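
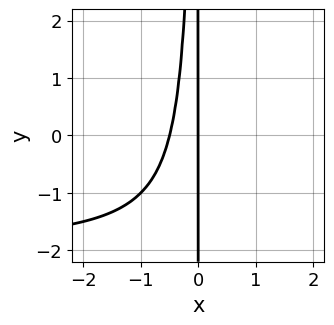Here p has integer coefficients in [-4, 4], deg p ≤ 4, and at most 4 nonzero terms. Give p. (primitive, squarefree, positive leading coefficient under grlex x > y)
First, deg p = 3. No degree-2 curve has this shape.
Then, checking where it meets the axes: every point of the y-axis in the box is on the curve; it meets the x-axis at x = 0 (among the integer gridlines).
Finally, putting this together gives p.

x^2*y + 2*x^2 + x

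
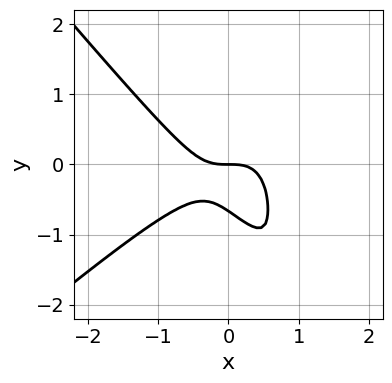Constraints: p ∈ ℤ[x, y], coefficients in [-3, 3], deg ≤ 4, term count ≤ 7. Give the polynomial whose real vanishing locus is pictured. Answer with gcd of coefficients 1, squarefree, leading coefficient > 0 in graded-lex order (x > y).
3*x^3 - x^2*y - 3*x*y^2 + 3*y^2 + 2*y

First, the degree is 3 — no degree-2 curve has this shape.
Next, checking where it meets the axes: it crosses the y-axis at the gridline y = 0; one x-axis crossing is at x = 0.
Finally, fitting integer coefficients to these (and the overall shape) gives p.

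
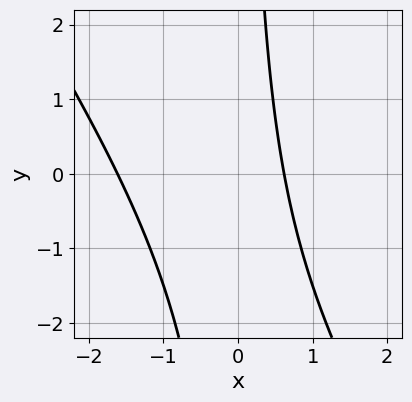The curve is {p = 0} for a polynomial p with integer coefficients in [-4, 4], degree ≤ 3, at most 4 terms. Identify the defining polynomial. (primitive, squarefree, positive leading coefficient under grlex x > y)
3*x^2 + 2*x*y + 3*x - 3

(a) deg p = 2. A generic line meets the curve in up to 2 points.
(b) From the axis intercepts and sections: no y-intercept at any integer in the box.
(c) The integer polynomial consistent with all of this is the stated p.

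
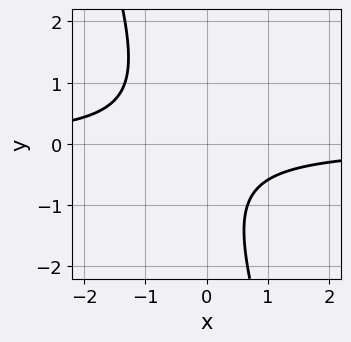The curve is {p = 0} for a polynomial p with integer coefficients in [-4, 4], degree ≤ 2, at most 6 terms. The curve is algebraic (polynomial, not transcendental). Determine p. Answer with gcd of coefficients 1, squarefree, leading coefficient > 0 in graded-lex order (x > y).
3*x*y + y^2 + y + 2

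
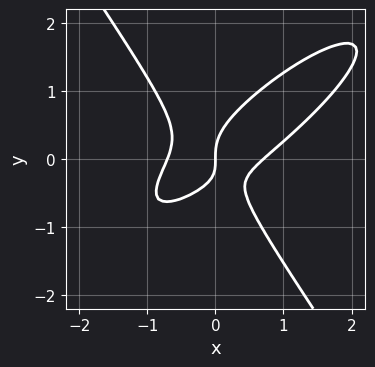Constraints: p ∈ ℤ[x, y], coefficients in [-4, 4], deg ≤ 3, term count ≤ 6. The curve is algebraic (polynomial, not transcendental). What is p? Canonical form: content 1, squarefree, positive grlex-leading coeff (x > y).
First, degree: a generic line meets the curve in up to 3 points, so deg p = 3.
Then, observable constraints: one x-axis crossing is at x = 0; it meets the y-axis at y = 0 (among the integer gridlines).
Finally, the integer polynomial consistent with all of this is the stated p.

2*x^3 - 3*x^2*y + 2*y^3 - x*y - x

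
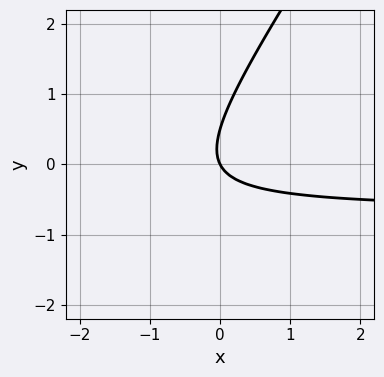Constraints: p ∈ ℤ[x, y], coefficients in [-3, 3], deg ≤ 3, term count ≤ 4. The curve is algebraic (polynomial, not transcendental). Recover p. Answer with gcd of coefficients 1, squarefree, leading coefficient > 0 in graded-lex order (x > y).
Degree: no degree-1 curve has this shape, so deg p = 2.
From the visible intercepts: one y-axis crossing is at y = 0; it crosses the x-axis at the gridline x = 0.
The integer polynomial consistent with all of this is the stated p.

3*x*y - 2*y^2 + 2*x + y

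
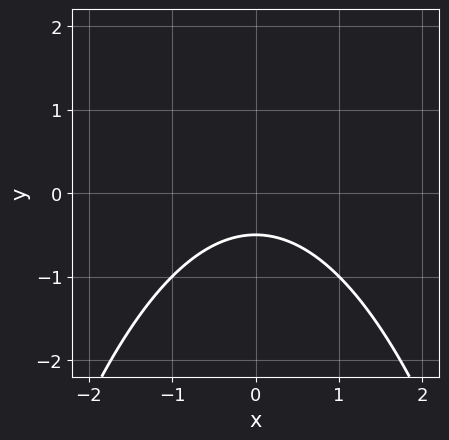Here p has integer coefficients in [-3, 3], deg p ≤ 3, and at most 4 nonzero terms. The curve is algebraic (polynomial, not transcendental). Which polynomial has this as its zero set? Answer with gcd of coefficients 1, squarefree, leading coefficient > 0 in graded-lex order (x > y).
x^2 + 2*y + 1

First, the degree is 2 — no degree-1 curve has this shape.
Next, symmetries: it's symmetric under x → −x, forcing even powers of x.
Then, reading off the gridlines: no x-intercept at any integer in the box.
Finally, fitting integer coefficients to these (and the overall shape) gives p.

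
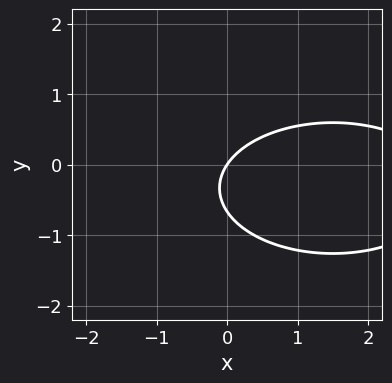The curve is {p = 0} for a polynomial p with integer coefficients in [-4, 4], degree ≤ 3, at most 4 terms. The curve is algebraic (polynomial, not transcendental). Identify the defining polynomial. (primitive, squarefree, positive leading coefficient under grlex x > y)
x^2 + 3*y^2 - 3*x + 2*y

Degree: the shape is more complex than any degree-1 curve, so deg p = 2.
Against the integer gridlines: it meets the y-axis at y = 0 (among the integer gridlines); one x-axis crossing is at x = 0.
Assembling these constraints gives the stated polynomial.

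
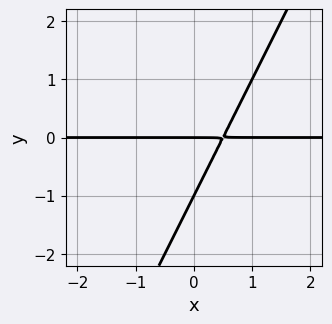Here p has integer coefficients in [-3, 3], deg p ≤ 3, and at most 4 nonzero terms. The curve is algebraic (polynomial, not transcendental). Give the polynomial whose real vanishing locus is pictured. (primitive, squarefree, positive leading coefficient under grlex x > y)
deg p = 2. A generic line meets the curve in up to 2 points.
Against the integer gridlines: the y-axis gridline crossings are at y ∈ {-1, 0}; every point of the x-axis in the box is on the curve.
Together with the visible shape, these determine p as stated.

2*x*y - y^2 - y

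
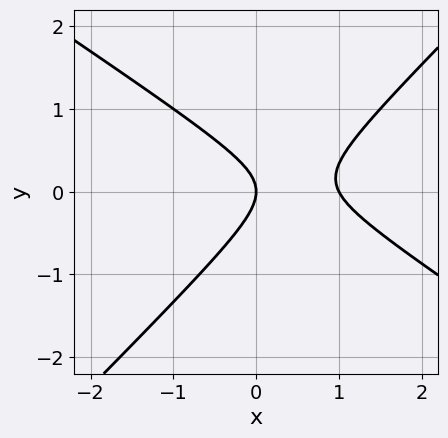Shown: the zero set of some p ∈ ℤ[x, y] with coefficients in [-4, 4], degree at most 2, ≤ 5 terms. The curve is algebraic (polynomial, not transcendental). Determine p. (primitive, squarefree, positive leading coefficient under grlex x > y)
deg p = 2. The shape is more complex than any degree-1 curve.
Observable constraints: the x-axis gridline crossings are at x ∈ {0, 1}; it crosses the y-axis at the gridline y = 0.
Together with the visible shape, these determine p as stated.

2*x^2 + x*y - 3*y^2 - 2*x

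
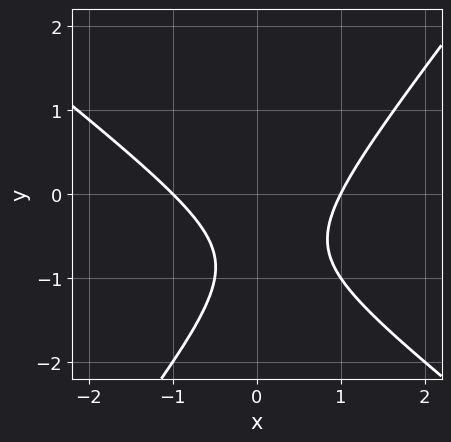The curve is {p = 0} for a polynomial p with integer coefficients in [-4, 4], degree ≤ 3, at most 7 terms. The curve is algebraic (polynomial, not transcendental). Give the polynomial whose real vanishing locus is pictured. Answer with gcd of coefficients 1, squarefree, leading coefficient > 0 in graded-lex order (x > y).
2*x^2 + x*y - 2*y^2 - 3*y - 2

deg p = 2. The shape is more complex than any degree-1 curve.
Checking where it meets the axes: no y-intercept at any integer in the box; the x-axis gridline crossings are at x ∈ {-1, 1}.
Solving for integer coefficients yields p as stated.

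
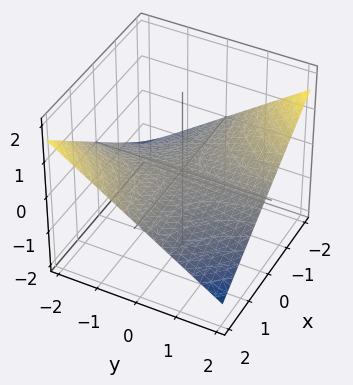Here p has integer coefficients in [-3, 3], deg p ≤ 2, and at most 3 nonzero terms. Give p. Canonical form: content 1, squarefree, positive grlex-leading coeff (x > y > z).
Degree: a saddle surface; a quadric, so deg p = 2.
Against the integer gridlines: one z-axis crossing is at z = 0; every point of the x-axis in the box is on the surface.
Fitting integer coefficients to these (and the overall shape) gives p.

x*y + 3*z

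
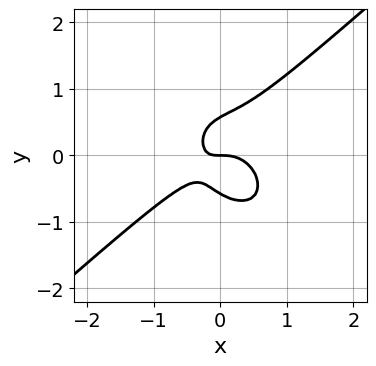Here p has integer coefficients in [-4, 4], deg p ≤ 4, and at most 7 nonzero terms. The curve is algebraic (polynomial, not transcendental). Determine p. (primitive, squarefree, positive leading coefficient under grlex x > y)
1. deg p = 3. The shape is more complex than any degree-2 curve.
2. Checking where it meets the axes: it meets the x-axis at x = 0 (among the integer gridlines); one y-axis crossing is at y = 0.
3. Matching integer coefficients to the picture gives p.

3*x^3 - x^2*y - 3*y^3 + 2*x*y + y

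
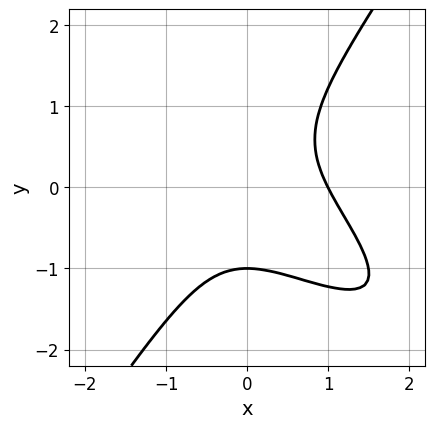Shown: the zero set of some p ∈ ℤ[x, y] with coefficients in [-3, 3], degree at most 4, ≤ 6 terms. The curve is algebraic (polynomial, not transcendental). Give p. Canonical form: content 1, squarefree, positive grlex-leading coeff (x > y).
2*x^3 + 3*x^2*y - 2*y^3 - 2

1. deg p = 3. The shape is more complex than any degree-2 curve.
2. From the visible intercepts: it meets the x-axis at x = 1 (among the integer gridlines); it meets the y-axis at y = -1 (among the integer gridlines).
3. Fitting integer coefficients to these (and the overall shape) gives p.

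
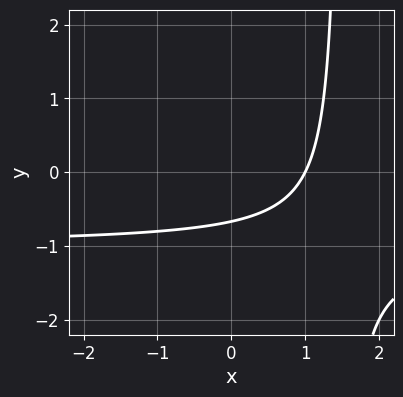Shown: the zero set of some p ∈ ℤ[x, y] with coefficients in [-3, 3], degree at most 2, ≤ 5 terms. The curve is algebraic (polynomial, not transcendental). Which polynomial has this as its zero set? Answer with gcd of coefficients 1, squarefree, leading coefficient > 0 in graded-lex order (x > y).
The degree is 2 — a generic line meets the curve in up to 2 points.
From the axis intercepts and sections: one x-axis crossing is at x = 1.
Putting this together gives p.

2*x*y + 2*x - 3*y - 2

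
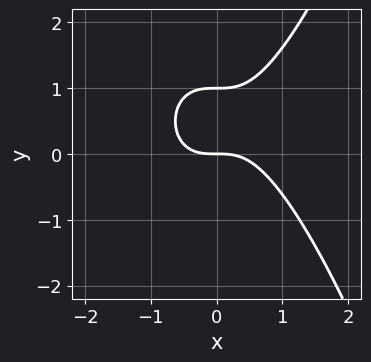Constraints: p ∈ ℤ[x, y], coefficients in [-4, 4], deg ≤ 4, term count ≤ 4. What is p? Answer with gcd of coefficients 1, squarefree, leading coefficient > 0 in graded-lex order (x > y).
x^3 - y^2 + y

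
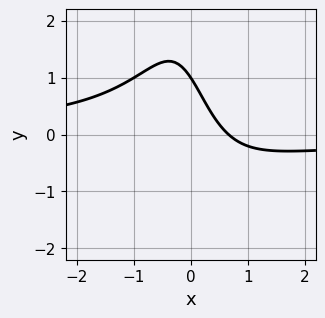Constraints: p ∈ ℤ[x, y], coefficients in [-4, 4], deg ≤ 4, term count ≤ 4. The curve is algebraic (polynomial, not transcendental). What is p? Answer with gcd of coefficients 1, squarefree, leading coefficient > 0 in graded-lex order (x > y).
3*x^2*y + 3*x + 2*y - 2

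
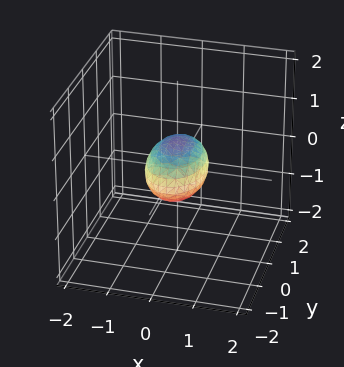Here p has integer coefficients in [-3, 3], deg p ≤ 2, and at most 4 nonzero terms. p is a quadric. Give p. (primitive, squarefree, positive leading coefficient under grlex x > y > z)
deg p = 2. Bounded and convex; a quadric.
Symmetries: the x ↦ −x reflection is a symmetry, so x appears only in even powers; it's symmetric under z → −z, forcing even powers of z; the y ↦ −y reflection is a symmetry, so y appears only in even powers.
From the axis intercepts and sections: the y-axis gridline crossings are at y ∈ {-1, 1}.
These observations pin down the coefficients.

2*x^2 + y^2 + 2*z^2 - 1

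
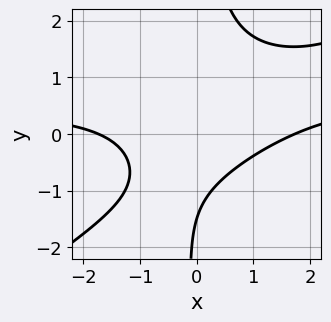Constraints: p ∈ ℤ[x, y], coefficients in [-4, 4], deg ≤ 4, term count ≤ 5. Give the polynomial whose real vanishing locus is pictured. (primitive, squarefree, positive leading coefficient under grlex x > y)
1. The degree is 3 — no degree-2 curve has this shape.
2. The integer polynomial consistent with all of this is the stated p.

2*x^2*y - 3*x*y^2 - x^2 + 2*y + 3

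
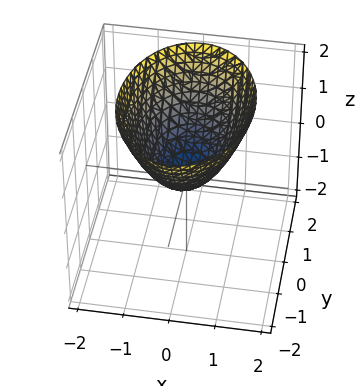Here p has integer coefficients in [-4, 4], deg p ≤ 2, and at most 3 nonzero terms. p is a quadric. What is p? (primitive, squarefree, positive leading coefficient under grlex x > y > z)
Degree: a single bowl opening along one axis; a quadric, so deg p = 2.
Symmetries: mirror symmetry x ↦ −x ⇒ only even powers of x; the y ↦ −y reflection is a symmetry, so y appears only in even powers.
Checking where it meets the axes: it crosses the x-axis at the gridline x = 0; it crosses the z-axis at the gridline z = 0; it crosses the y-axis at the gridline y = 0.
Matching integer coefficients to the picture gives p.

2*x^2 + y^2 - 2*z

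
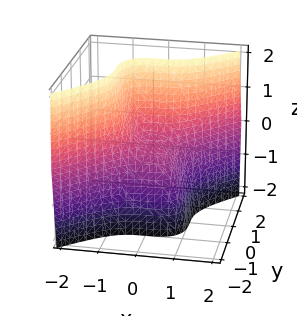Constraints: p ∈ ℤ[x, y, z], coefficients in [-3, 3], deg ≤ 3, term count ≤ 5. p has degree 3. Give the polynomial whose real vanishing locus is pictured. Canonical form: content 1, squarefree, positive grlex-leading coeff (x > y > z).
1. deg p = 3.
2. Observable constraints: it meets the x-axis at x = 0 (among the integer gridlines); one y-axis crossing is at y = 0.
3. Together with the visible shape, these determine p as stated.

2*x^3 - 2*y^3 + z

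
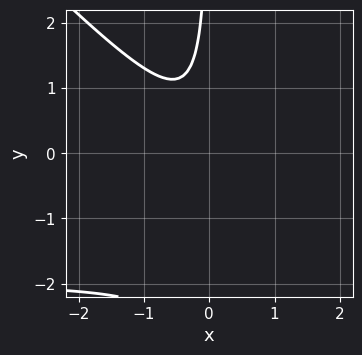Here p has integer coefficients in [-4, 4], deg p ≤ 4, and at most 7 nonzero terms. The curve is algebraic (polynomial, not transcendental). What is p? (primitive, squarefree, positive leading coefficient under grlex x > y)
Degree: the shape is more complex than any degree-2 curve, so deg p = 3.
From the axis intercepts and sections: the curve avoids every integer x-axis point in the box; it misses every integer gridline on the y-axis.
Together with the visible shape, these determine p as stated.

x^2*y + x*y^2 + 2*x^2 + 2*x*y + 1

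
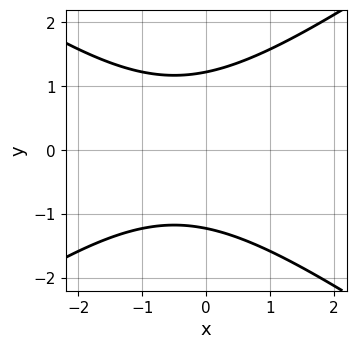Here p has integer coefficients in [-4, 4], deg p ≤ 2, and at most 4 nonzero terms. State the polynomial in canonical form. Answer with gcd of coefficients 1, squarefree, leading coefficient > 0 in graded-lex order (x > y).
x^2 - 2*y^2 + x + 3

1. deg p = 2.
2. Symmetries: mirror symmetry y ↦ −y ⇒ only even powers of y.
3. From the visible intercepts: no x-intercept at any integer in the box.
4. Assembling these constraints gives the stated polynomial.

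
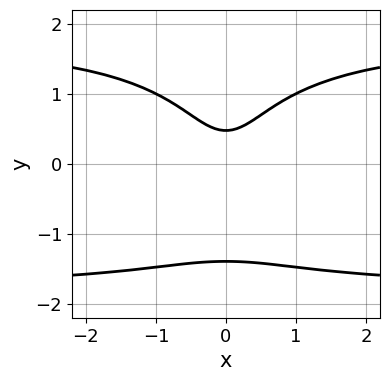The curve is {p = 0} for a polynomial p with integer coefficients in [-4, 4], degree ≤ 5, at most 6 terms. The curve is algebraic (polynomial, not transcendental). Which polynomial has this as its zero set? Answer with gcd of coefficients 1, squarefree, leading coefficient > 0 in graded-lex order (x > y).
x^2*y^2 + y^4 - 3*x^2 + 2*y - 1

1. deg p = 4. No degree-3 curve has this shape.
2. Symmetries: the x ↦ −x reflection is a symmetry, so x appears only in even powers.
3. From the axis intercepts and sections: no x-intercept at any integer in the box.
4. Together with the visible shape, these determine p as stated.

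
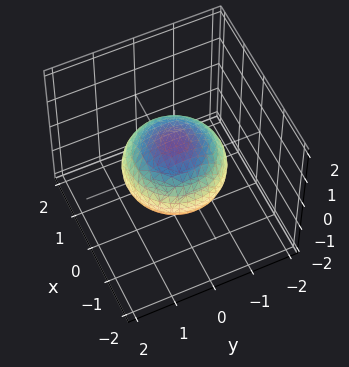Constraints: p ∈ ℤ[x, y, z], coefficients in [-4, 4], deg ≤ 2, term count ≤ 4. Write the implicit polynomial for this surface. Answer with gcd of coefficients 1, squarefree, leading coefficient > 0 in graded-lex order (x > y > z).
2*x^2 + 2*y^2 + 3*z^2 - 3

(a) Degree: bounded and convex; a quadric, so deg p = 2.
(b) Symmetries: mirror symmetry z ↦ −z ⇒ only even powers of z; rotational symmetry about the z-axis ⇒ p depends on x, y only through x² + y².
(c) Reading off the gridlines: a circular section at z = 0 has radius between 1 and 2; the z-axis gridline crossings are at z ∈ {-1, 1}.
(d) These observations pin down the coefficients.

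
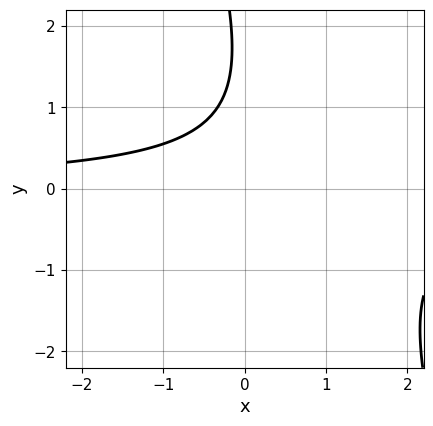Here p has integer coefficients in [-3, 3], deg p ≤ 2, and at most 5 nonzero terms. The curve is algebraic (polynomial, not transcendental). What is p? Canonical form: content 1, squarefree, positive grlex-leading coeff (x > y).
3*x*y + y^2 - 3*y + 3

1. The degree is 2 — the shape is more complex than any degree-1 curve.
2. Reading off the gridlines: it misses every integer gridline on the y-axis; no x-intercept at any integer in the box.
3. Fitting integer coefficients to these (and the overall shape) gives p.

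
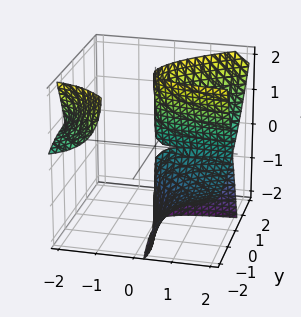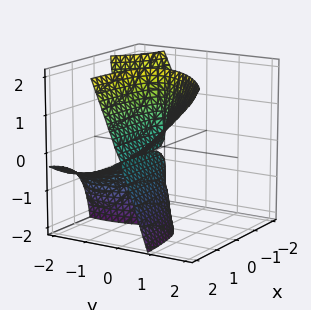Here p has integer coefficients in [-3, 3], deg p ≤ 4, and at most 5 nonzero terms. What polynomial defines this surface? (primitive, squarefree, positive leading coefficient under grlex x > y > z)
First, I count 2 distinct pieces. Treating them together as one polynomial.
Next, degree: the shape is more complex than any degree-2 surface, so deg p = 3.
Next, reading off the gridlines: the visible x-axis segment lies entirely on the surface; every point of the z-axis in the box is on the surface.
Finally, putting this together gives p.

2*x*y*z + x*z^2 - y^3 - 3*y^2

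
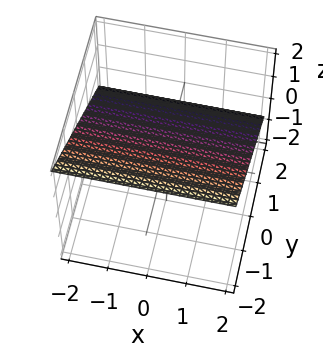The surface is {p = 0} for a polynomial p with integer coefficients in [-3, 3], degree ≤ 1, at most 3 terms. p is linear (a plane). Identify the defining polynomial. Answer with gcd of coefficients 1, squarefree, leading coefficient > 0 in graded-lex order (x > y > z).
1. The degree is 1 — the surface is flat (a plane).
2. From the visible intercepts: it crosses the y-axis at the gridline y = 1; it misses every integer gridline on the x-axis.
3. Assembling these constraints gives the stated polynomial.

2*y + 3*z - 2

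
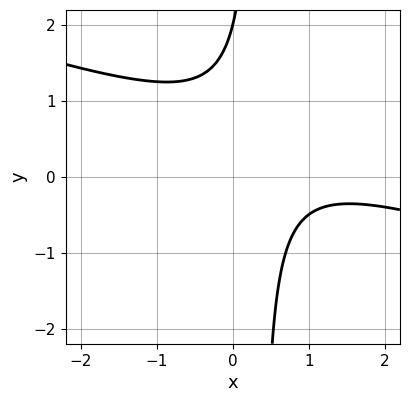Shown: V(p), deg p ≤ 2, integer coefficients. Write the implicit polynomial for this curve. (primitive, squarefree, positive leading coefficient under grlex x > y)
1. The degree is 2 — the shape is more complex than any degree-1 curve.
2. Against the integer gridlines: it meets the y-axis at y = 2 (among the integer gridlines); the curve avoids every integer x-axis point in the box.
3. Matching integer coefficients to the picture gives p.

x^2 + 3*x*y - 2*x - y + 2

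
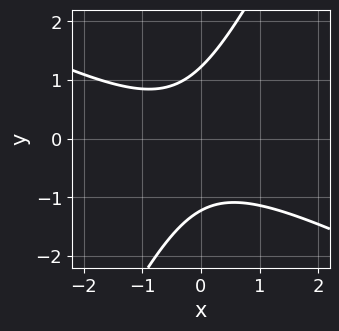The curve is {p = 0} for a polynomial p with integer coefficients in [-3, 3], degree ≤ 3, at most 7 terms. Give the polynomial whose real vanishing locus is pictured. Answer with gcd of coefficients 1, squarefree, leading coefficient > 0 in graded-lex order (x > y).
2*x^2 + 3*x*y - 2*y^2 + x + 3

The degree is 2 — the shape is more complex than any degree-1 curve.
From the visible intercepts: it misses every integer gridline on the x-axis.
These observations pin down the coefficients.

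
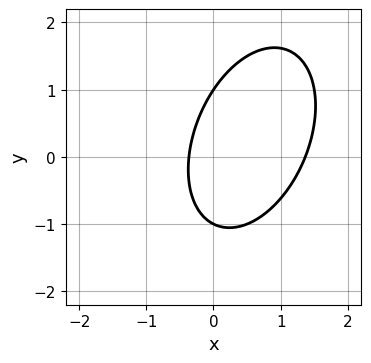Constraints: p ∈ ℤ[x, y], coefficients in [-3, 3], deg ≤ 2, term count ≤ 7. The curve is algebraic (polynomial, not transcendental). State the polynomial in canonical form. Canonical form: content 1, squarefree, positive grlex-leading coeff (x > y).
1. deg p = 2. The shape is more complex than any degree-1 curve.
2. From the axis intercepts and sections: the y-axis gridline crossings are at y ∈ {-1, 1}.
3. Putting this together gives p.

2*x^2 - x*y + y^2 - 2*x - 1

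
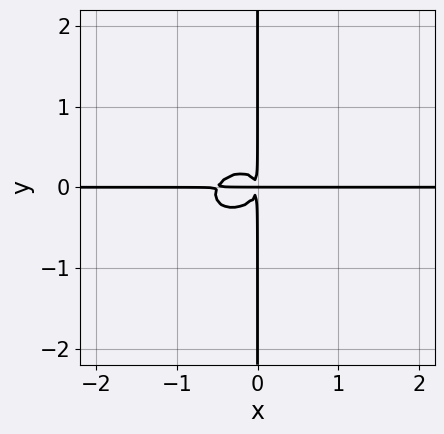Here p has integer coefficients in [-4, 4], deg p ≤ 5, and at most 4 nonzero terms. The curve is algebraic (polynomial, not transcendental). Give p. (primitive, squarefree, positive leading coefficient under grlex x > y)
Degree: the shape is more complex than any degree-3 curve, so deg p = 4.
From the visible intercepts: the visible x-axis segment lies entirely on the curve; every point of the y-axis in the box is on the curve.
These observations pin down the coefficients.

2*x^3*y - x^2*y^2 + 3*x*y^3 + x^2*y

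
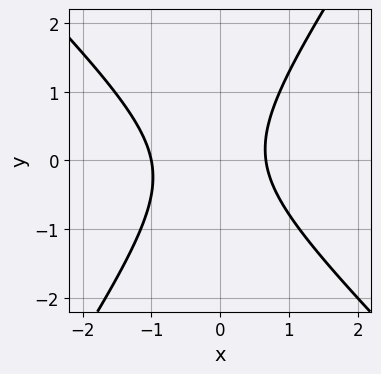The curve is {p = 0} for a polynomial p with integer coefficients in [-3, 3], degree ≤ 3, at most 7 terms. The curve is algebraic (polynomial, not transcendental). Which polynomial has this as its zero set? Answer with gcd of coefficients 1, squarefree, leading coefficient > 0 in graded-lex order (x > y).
First, degree: the shape is more complex than any degree-1 curve, so deg p = 2.
Then, reading off the gridlines: no y-intercept at any integer in the box; one x-axis crossing is at x = -1.
Finally, assembling these constraints gives the stated polynomial.

3*x^2 + x*y - 2*y^2 + x - 2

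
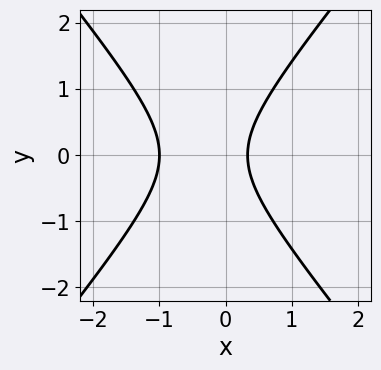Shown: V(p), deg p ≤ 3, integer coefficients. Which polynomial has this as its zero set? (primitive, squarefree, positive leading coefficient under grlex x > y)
3*x^2 - 2*y^2 + 2*x - 1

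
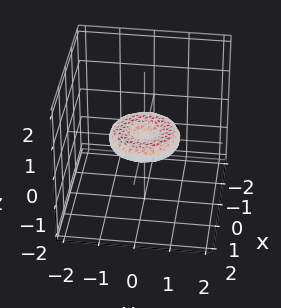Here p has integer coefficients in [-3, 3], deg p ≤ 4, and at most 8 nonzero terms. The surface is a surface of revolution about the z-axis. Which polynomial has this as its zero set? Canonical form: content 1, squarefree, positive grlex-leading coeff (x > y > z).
x^4 + 2*x^2*y^2 + y^4 - x^2 - y^2 + 3*z^2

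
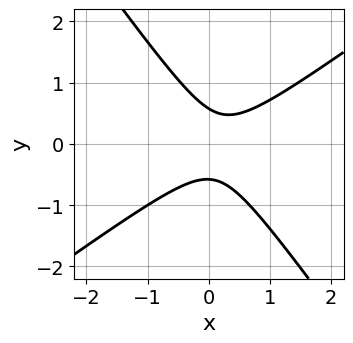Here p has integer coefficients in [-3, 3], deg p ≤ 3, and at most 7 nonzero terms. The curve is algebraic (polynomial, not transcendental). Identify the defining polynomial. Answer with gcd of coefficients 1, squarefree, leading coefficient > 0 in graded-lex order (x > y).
First, deg p = 2. A generic line meets the curve in up to 2 points.
Next, from the visible intercepts: the curve avoids every integer x-axis point in the box.
Finally, matching integer coefficients to the picture gives p.

3*x^2 - 2*x*y - 3*y^2 - x + 1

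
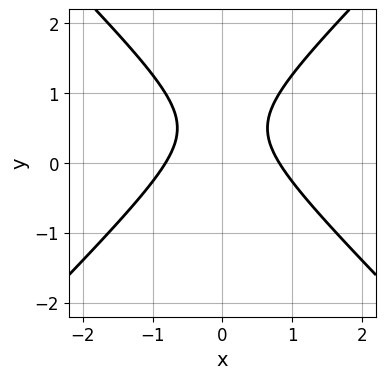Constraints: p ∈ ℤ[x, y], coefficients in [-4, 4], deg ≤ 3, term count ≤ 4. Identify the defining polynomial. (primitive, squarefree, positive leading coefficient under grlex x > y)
(a) deg p = 2.
(b) Symmetries: mirror symmetry x ↦ −x ⇒ only even powers of x.
(c) Checking where it meets the axes: no y-intercept at any integer in the box.
(d) The integer polynomial consistent with all of this is the stated p.

3*x^2 - 3*y^2 + 3*y - 2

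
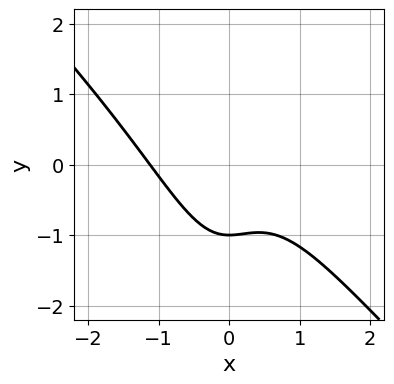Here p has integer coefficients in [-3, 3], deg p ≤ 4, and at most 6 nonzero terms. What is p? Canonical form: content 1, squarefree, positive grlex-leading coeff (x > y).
1. Degree: the shape is more complex than any degree-2 curve, so deg p = 3.
2. Reading off the gridlines: it crosses the y-axis at the gridline y = -1.
3. Together with the visible shape, these determine p as stated.

3*x^3 + 3*x^2*y + x^2 + 3*y + 3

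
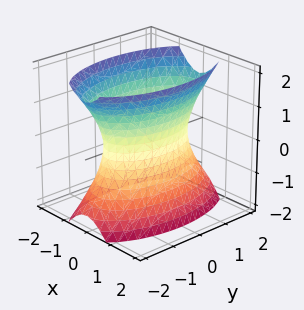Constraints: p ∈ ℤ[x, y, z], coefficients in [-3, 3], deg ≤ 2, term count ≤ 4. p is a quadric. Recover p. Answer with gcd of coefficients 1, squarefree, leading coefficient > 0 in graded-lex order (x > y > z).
First, deg p = 2. One connected sheet with a waist; a quadric.
Then, symmetries: it's symmetric under y → −y, forcing even powers of y; mirror symmetry z ↦ −z ⇒ only even powers of z; mirror symmetry x ↦ −x ⇒ only even powers of x.
Then, observable constraints: no z-intercept at any integer in the box.
Finally, the integer polynomial consistent with all of this is the stated p.

3*x^2 + y^2 - z^2 - 2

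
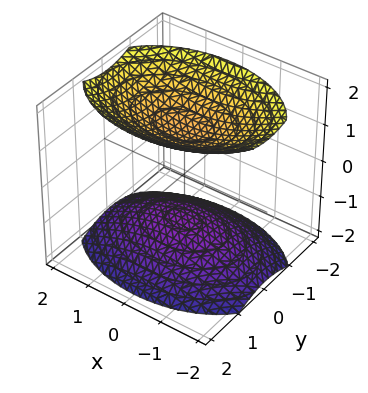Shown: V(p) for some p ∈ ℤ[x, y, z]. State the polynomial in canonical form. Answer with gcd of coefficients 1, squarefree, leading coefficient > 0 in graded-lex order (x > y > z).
x^2 + 2*y^2 - 2*z^2 + 3

First, there are 2 components. Treating them together as one polynomial.
Then, degree: two sheets facing apart; a quadric, so deg p = 2.
Next, symmetries: the y ↦ −y reflection is a symmetry, so y appears only in even powers; the x ↦ −x reflection is a symmetry, so x appears only in even powers; it's symmetric under z → −z, forcing even powers of z.
Then, from the axis intercepts and sections: it misses every integer gridline on the x-axis; the surface avoids every integer y-axis point in the box.
Finally, putting this together gives p.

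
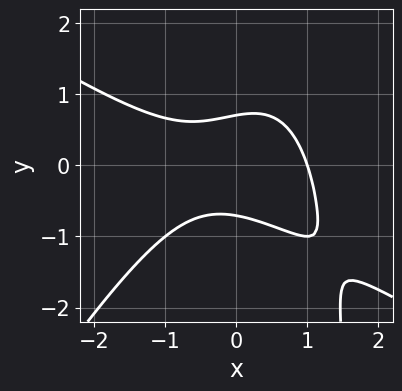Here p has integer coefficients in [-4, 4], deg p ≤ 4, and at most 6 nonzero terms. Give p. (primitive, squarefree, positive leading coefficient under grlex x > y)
(a) Degree: a generic line meets the curve in up to 3 points, so deg p = 3.
(b) Reading off the gridlines: it crosses the x-axis at the gridline x = 1.
(c) These observations pin down the coefficients.

x^3 + x^2*y - x*y^2 + 2*y^2 - 1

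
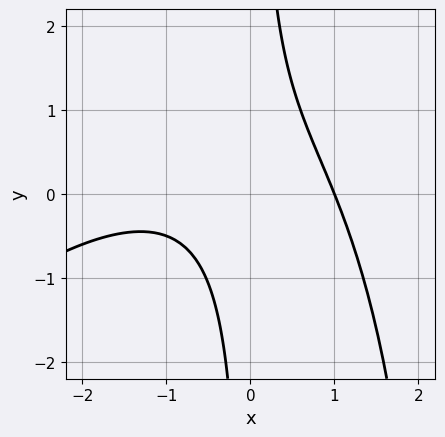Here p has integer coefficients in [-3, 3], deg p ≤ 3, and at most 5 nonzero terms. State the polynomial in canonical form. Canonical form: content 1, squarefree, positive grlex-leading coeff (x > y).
1. The degree is 3 — no degree-2 curve has this shape.
2. Against the integer gridlines: it misses every integer gridline on the y-axis; it crosses the x-axis at the gridline x = 1.
3. Fitting integer coefficients to these (and the overall shape) gives p.

x^3 - x^2*y + x^2 + 3*x*y - 2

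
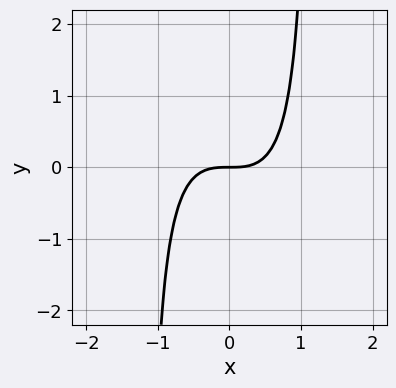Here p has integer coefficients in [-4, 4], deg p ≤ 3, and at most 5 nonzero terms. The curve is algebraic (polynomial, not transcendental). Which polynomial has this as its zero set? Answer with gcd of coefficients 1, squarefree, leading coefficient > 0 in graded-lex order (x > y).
The degree is 3 — a generic line meets the curve in up to 3 points.
Against the integer gridlines: it crosses the y-axis at the gridline y = 0; one x-axis crossing is at x = 0.
Matching integer coefficients to the picture gives p.

3*x^3 + 2*x^2*y - 3*y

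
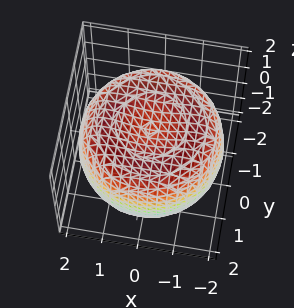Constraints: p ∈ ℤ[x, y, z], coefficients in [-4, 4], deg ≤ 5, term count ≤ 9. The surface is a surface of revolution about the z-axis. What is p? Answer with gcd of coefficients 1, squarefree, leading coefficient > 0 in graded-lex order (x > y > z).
x^4 + 2*x^2*y^2 + y^4 - 3*x^2 - 3*y^2 + 3*z^2 - 3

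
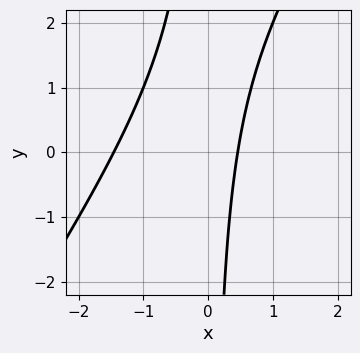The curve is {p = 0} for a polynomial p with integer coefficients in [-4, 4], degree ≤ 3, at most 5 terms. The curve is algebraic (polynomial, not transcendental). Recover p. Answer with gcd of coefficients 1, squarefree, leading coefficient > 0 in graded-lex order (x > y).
First, the degree is 2 — no degree-1 curve has this shape.
Then, checking where it meets the axes: it misses every integer gridline on the y-axis.
Finally, solving for integer coefficients yields p as stated.

3*x^2 - 2*x*y + 3*x - 2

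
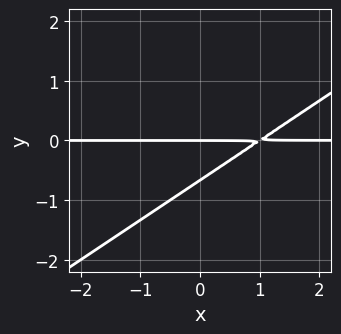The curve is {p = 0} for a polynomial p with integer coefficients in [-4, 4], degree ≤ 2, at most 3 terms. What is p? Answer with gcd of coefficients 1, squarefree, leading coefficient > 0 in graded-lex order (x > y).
2*x*y - 3*y^2 - 2*y

(a) The degree is 2 — a generic line meets the curve in up to 2 points.
(b) Reading off the gridlines: it meets the y-axis at y = 0 (among the integer gridlines); every point of the x-axis in the box is on the curve.
(c) These observations pin down the coefficients.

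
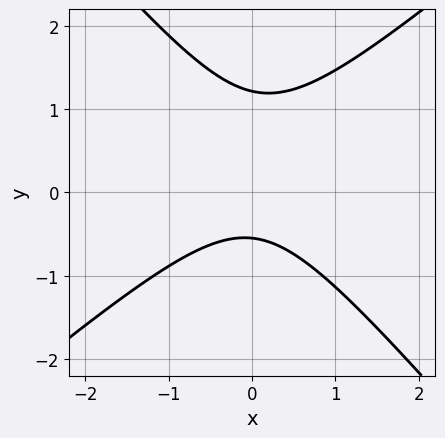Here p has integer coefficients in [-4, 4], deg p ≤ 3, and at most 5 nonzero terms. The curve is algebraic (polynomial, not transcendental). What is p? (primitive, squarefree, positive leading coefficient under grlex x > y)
1. The degree is 2 — no degree-1 curve has this shape.
2. From the visible intercepts: the curve avoids every integer x-axis point in the box.
3. Solving for integer coefficients yields p as stated.

3*x^2 - x*y - 3*y^2 + 2*y + 2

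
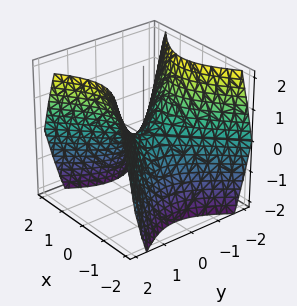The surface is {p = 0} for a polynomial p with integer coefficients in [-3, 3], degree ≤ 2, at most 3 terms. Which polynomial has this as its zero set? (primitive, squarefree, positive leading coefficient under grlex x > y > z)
1. The degree is 2 — a saddle surface; a quadric.
2. Symmetries: mirror symmetry y ↦ −y ⇒ only even powers of y; the x ↦ −x reflection is a symmetry, so x appears only in even powers.
3. From the axis intercepts and sections: one y-axis crossing is at y = 0; one z-axis crossing is at z = 0; one x-axis crossing is at x = 0.
4. Fitting integer coefficients to these (and the overall shape) gives p.

x^2 - y^2 + z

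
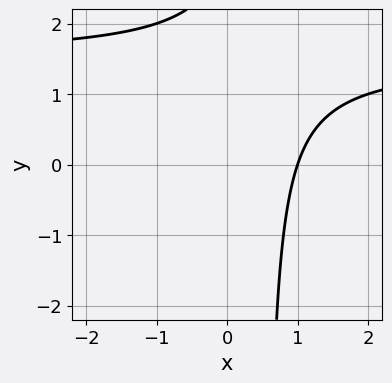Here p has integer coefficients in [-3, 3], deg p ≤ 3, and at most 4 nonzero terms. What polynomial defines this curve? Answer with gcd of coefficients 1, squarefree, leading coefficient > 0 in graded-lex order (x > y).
2*x*y - 3*x - y + 3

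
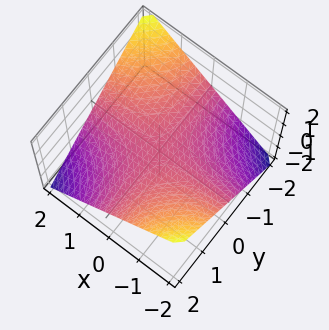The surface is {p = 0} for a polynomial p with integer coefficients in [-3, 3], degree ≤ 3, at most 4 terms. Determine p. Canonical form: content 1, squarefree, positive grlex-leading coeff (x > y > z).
x*y + 2*z

(a) Degree: a hyperbolic paraboloid; a quadric, so deg p = 2.
(b) From the axis intercepts and sections: it meets the z-axis at z = 0 (among the integer gridlines); every point of the y-axis in the box is on the surface; every point of the x-axis in the box is on the surface.
(c) Solving for integer coefficients yields p as stated.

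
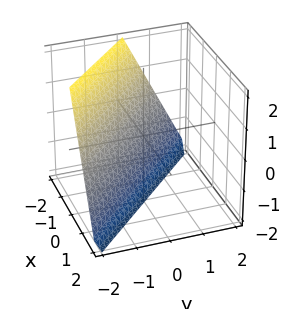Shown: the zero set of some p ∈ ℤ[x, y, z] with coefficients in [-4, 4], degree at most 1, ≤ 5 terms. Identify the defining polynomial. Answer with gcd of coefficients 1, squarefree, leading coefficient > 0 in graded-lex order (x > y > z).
(a) The degree is 1 — the surface is flat (a plane).
(b) Reading off the gridlines: it crosses the x-axis at the gridline x = -1; it crosses the z-axis at the gridline z = -2.
(c) These observations pin down the coefficients. Check: (0, -1, 0) on the y-axis lies on the surface, and p(0, -1, 0) = 0. ✓

2*x + 2*y + z + 2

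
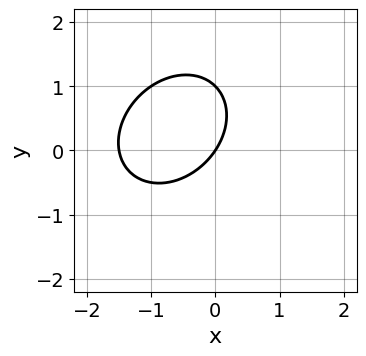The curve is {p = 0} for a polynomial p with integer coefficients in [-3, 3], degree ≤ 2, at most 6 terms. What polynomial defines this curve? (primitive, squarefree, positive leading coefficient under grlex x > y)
2*x^2 - x*y + 2*y^2 + 3*x - 2*y

First, degree: the shape is more complex than any degree-1 curve, so deg p = 2.
Next, from the visible intercepts: one x-axis crossing is at x = 0; the y-axis gridline crossings are at y ∈ {0, 1}.
Finally, these observations pin down the coefficients.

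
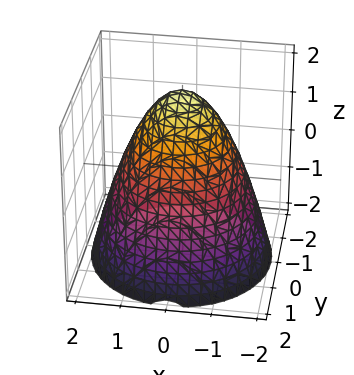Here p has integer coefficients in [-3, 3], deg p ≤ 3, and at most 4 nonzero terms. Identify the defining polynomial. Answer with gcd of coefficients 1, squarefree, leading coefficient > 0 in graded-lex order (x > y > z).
(a) Degree: the shape is more complex than any degree-1 surface, so deg p = 2.
(b) Symmetries: every cross-section ⟂ z is a circle, so x, y appear only via x² + y².
(c) From the visible intercepts: a circular section at z = -1 has radius between 1 and 2; one z-axis crossing is at z = 2.
(d) Assembling these constraints gives the stated polynomial.

x^2 + y^2 + z - 2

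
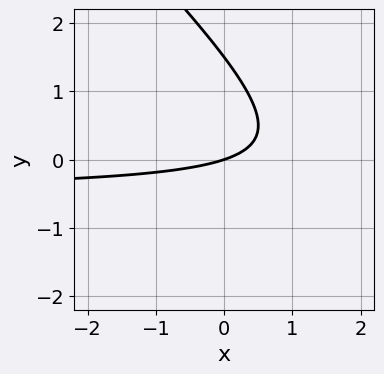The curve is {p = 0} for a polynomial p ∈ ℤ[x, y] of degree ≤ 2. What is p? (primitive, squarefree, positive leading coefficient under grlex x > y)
2*x*y + 2*y^2 + x - 3*y

(a) The degree is 2 — no degree-1 curve has this shape.
(b) From the axis intercepts and sections: it meets the y-axis at y = 0 (among the integer gridlines); it crosses the x-axis at the gridline x = 0.
(c) Solving for integer coefficients yields p as stated.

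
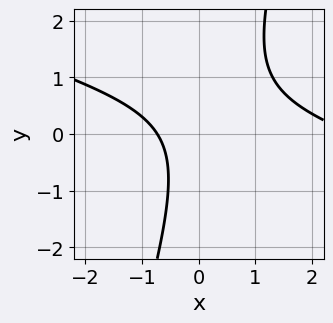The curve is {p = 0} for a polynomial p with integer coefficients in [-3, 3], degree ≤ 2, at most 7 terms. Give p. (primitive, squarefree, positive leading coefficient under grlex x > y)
deg p = 2.
From the visible intercepts: the curve avoids every integer y-axis point in the box.
Together with the visible shape, these determine p as stated.

x^2 + 3*x*y - y^2 - 2*x - 2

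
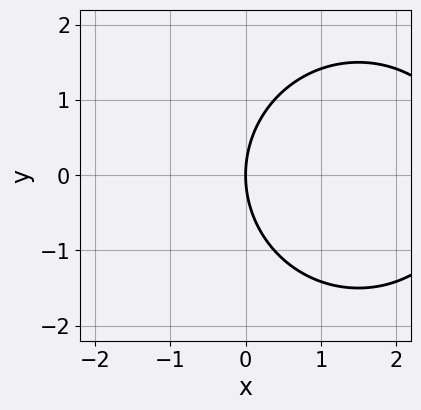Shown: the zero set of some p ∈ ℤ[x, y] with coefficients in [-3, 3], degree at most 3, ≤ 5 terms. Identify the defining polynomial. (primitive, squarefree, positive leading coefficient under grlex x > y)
x^2 + y^2 - 3*x

(a) Degree: a generic line meets the curve in up to 2 points, so deg p = 2.
(b) Symmetries: it's symmetric under y → −y, forcing even powers of y.
(c) Against the integer gridlines: one y-axis crossing is at y = 0; it crosses the x-axis at the gridline x = 0.
(d) These observations pin down the coefficients.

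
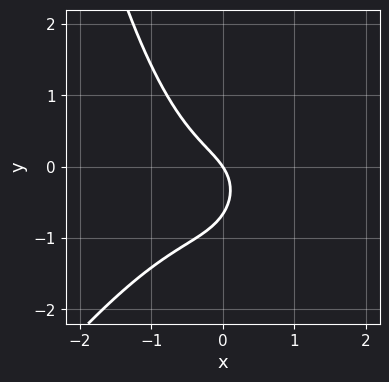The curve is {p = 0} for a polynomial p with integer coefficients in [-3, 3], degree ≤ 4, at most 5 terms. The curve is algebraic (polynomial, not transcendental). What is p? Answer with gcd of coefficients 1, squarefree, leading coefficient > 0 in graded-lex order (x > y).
1. Degree: no degree-2 curve has this shape, so deg p = 3.
2. From the visible intercepts: it crosses the y-axis at the gridline y = 0; it crosses the x-axis at the gridline x = 0.
3. Matching integer coefficients to the picture gives p.

3*x^3 - 2*x^2*y + 3*y^2 + 3*x + 2*y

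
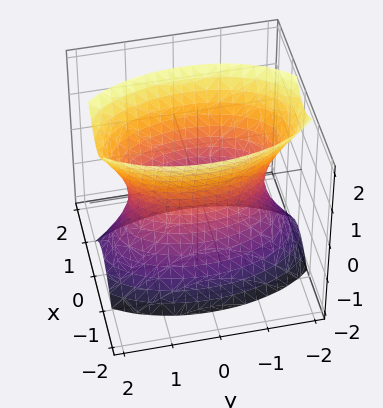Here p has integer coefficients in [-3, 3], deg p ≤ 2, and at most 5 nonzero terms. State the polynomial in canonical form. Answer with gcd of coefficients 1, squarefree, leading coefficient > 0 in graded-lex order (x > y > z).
First, deg p = 2. An hourglass — one-sheet hyperboloid; a quadric.
Next, symmetries: the y ↦ −y reflection is a symmetry, so y appears only in even powers; mirror symmetry x ↦ −x ⇒ only even powers of x; mirror symmetry z ↦ −z ⇒ only even powers of z.
Then, observable constraints: no z-intercept at any integer in the box.
Finally, these observations pin down the coefficients.

3*x^2 + y^2 - z^2 - 2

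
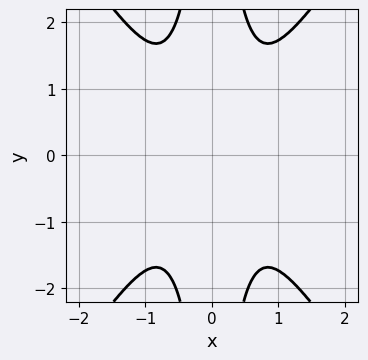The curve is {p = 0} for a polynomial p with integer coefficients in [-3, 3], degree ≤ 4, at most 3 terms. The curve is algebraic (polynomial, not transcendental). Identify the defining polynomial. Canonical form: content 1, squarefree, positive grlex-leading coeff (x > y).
2*x^4 - x^2*y^2 + 1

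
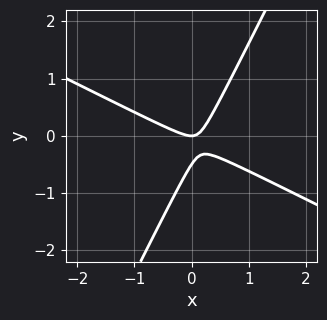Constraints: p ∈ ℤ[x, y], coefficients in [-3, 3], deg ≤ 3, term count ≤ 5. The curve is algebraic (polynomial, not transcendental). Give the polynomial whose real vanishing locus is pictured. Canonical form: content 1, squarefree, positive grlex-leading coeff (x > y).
Degree: the shape is more complex than any degree-1 curve, so deg p = 2.
Against the integer gridlines: it meets the x-axis at x = 0 (among the integer gridlines); it meets the y-axis at y = 0 (among the integer gridlines).
Fitting integer coefficients to these (and the overall shape) gives p.

2*x^2 + 3*x*y - 2*y^2 - y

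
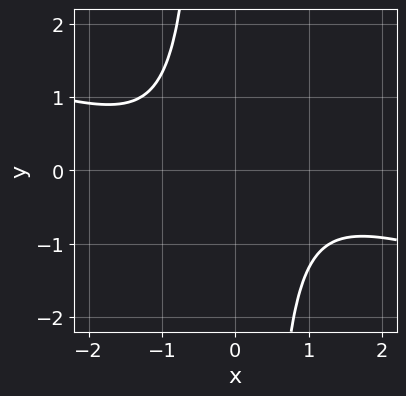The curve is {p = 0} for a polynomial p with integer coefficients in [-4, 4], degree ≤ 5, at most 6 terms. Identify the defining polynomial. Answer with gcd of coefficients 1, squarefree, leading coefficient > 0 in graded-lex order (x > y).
x^4 + 3*x^3*y + x^2 + 2

1. The degree is 4 — the shape is more complex than any degree-3 curve.
2. From the axis intercepts and sections: no x-intercept at any integer in the box; it misses every integer gridline on the y-axis.
3. These observations pin down the coefficients.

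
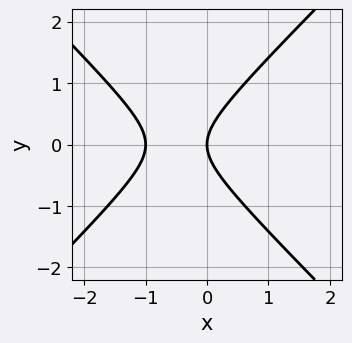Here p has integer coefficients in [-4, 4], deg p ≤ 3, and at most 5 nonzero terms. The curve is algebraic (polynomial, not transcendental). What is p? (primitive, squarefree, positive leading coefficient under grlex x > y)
Degree: a generic line meets the curve in up to 2 points, so deg p = 2.
Symmetries: it's symmetric under y → −y, forcing even powers of y.
From the axis intercepts and sections: among the integer gridlines, it crosses the x-axis at x ∈ {-1, 0}; it meets the y-axis at y = 0 (among the integer gridlines).
These observations pin down the coefficients.

x^2 - y^2 + x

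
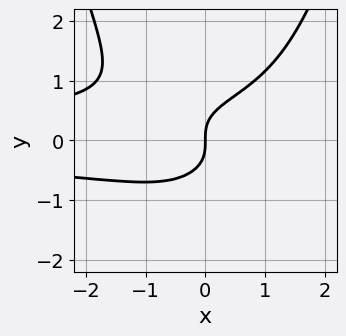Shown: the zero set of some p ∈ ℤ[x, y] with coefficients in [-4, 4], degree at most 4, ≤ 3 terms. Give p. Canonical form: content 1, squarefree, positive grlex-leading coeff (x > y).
deg p = 4.
Against the integer gridlines: it meets the x-axis at x = 0 (among the integer gridlines); one y-axis crossing is at y = 0.
Fitting integer coefficients to these (and the overall shape) gives p.

2*x^2*y^2 - 3*y^3 + 2*x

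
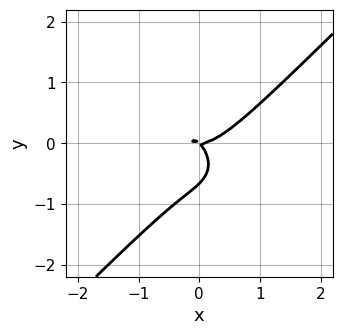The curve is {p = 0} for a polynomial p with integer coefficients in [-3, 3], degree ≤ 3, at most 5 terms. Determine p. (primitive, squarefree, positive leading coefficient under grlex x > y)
3*x^3 - 3*y^3 - 2*x*y - 2*y^2

First, deg p = 3. A generic line meets the curve in up to 3 points.
Next, checking where it meets the axes: it crosses the x-axis at the gridline x = 0; it crosses the y-axis at the gridline y = 0.
Finally, putting this together gives p.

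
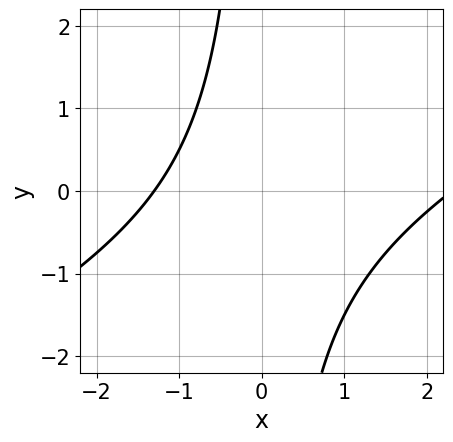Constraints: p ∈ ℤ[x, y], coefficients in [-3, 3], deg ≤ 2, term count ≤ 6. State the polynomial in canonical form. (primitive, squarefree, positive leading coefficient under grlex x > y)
First, deg p = 2. The shape is more complex than any degree-1 curve.
Next, from the visible intercepts: it misses every integer gridline on the y-axis.
Finally, assembling these constraints gives the stated polynomial.

x^2 - 2*x*y - x - 3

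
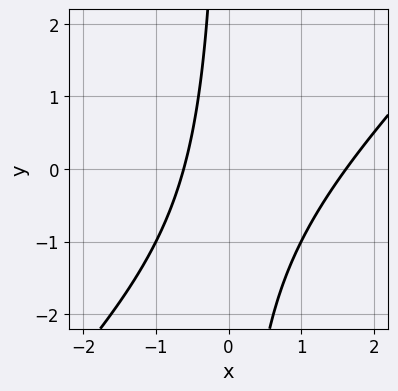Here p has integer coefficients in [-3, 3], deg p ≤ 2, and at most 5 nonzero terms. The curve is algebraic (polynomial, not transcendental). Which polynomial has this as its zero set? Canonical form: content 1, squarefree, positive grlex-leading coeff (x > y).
x^2 - x*y - x - 1

(a) The degree is 2 — a generic line meets the curve in up to 2 points.
(b) Checking where it meets the axes: the curve avoids every integer y-axis point in the box.
(c) Matching integer coefficients to the picture gives p.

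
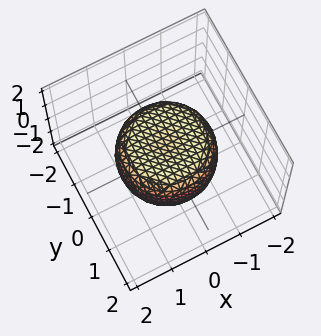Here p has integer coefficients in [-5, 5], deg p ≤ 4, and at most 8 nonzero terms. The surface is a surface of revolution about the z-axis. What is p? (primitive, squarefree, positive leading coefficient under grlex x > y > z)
2*x^4 + 4*x^2*y^2 + 2*y^4 - 2*x^2 - 2*y^2 + 3*z^2 - 2

First, deg p = 4.
Next, by symmetry, the surface is invariant under rotation about z: p = q(x² + y², z).
Then, checking where it meets the axes: a circular section at z = 0 has radius between 1 and 2.
Finally, matching integer coefficients to the picture gives p.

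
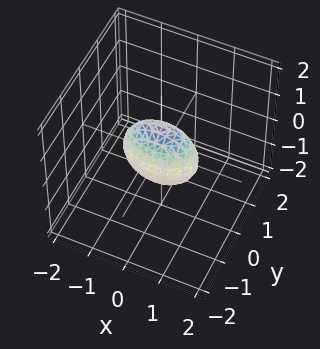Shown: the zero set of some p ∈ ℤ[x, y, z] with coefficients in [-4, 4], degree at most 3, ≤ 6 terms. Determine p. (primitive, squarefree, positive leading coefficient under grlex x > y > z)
Degree: a closed, bounded, convex surface; a quadric, so deg p = 2.
Symmetries: mirror symmetry y ↦ −y ⇒ only even powers of y; it's symmetric under x → −x, forcing even powers of x; it's symmetric under z → −z, forcing even powers of z.
Against the integer gridlines: among the integer gridlines, it crosses the z-axis at z ∈ {-1, 1}; among the integer gridlines, it crosses the x-axis at x ∈ {-1, 1}.
Solving for integer coefficients yields p as stated.

x^2 + 3*y^2 + z^2 - 1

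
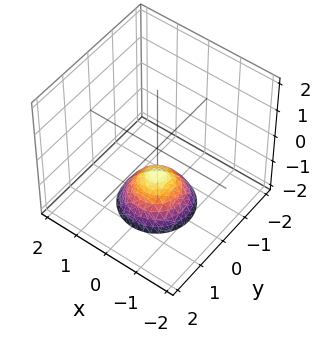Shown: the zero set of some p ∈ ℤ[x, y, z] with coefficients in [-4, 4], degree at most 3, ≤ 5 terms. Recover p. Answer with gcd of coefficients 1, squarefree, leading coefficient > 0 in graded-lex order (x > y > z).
1. deg p = 2. A generic line meets the surface in up to 2 points.
2. By symmetry, the surface is invariant under rotation about z: p = q(x² + y², z).
3. From the axis intercepts and sections: a circular section at z = -2 has radius exactly 1; one z-axis crossing is at z = -1.
4. Together with the visible shape, these determine p as stated.

x^2 + y^2 + z + 1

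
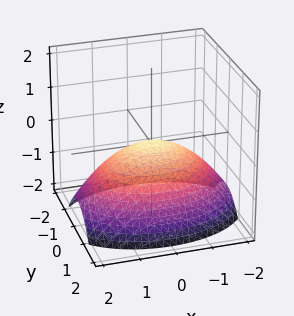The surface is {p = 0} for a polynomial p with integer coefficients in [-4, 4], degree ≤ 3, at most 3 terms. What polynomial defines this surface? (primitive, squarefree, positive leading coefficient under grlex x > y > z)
x^2 + 2*y^2 + 3*z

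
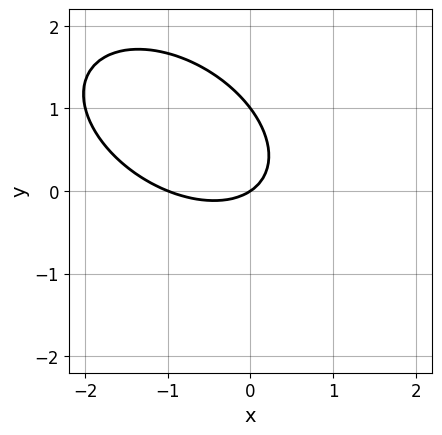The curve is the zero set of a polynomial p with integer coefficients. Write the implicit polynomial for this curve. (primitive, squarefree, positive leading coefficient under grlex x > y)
deg p = 2. No degree-1 curve has this shape.
Reading off the gridlines: the y-axis gridline crossings are at y ∈ {0, 1}; the x-axis gridline crossings are at x ∈ {-1, 0}.
Solving for integer coefficients yields p as stated.

2*x^2 + 2*x*y + 3*y^2 + 2*x - 3*y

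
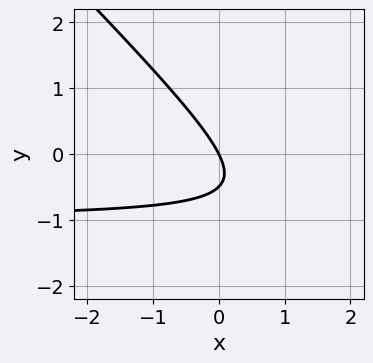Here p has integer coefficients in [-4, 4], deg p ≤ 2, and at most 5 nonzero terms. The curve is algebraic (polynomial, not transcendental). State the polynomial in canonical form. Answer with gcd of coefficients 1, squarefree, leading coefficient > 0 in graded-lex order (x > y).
(a) The degree is 2 — the shape is more complex than any degree-1 curve.
(b) From the axis intercepts and sections: one y-axis crossing is at y = 0; one x-axis crossing is at x = 0.
(c) These observations pin down the coefficients.

2*x*y + 2*y^2 + 2*x + y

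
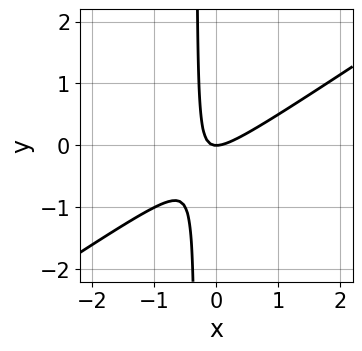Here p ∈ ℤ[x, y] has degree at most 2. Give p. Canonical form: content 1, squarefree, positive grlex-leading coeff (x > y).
2*x^2 - 3*x*y - y

First, degree: no degree-1 curve has this shape, so deg p = 2.
Next, from the visible intercepts: it crosses the x-axis at the gridline x = 0; one y-axis crossing is at y = 0.
Finally, putting this together gives p.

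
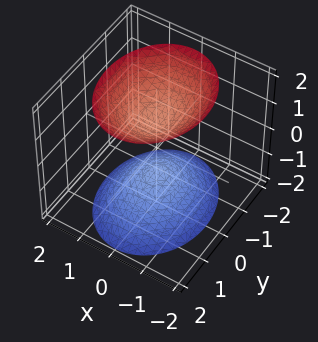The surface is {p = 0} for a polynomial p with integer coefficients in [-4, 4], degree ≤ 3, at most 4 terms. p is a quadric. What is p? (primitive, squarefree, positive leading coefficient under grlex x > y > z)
3*x^2 + 2*y^2 - 2*z^2 + 2

The picture has 2 separate pieces. Treating them together as one polynomial.
deg p = 2. Two sheets facing apart; a quadric.
Symmetries: the z ↦ −z reflection is a symmetry, so z appears only in even powers; mirror symmetry x ↦ −x ⇒ only even powers of x; it's symmetric under y → −y, forcing even powers of y.
From the axis intercepts and sections: it misses every integer gridline on the x-axis; it misses every integer gridline on the y-axis.
Matching integer coefficients to the picture gives p. Check: (0, 0, -1) on the z-axis lies on the surface, and p(0, 0, -1) = 0. ✓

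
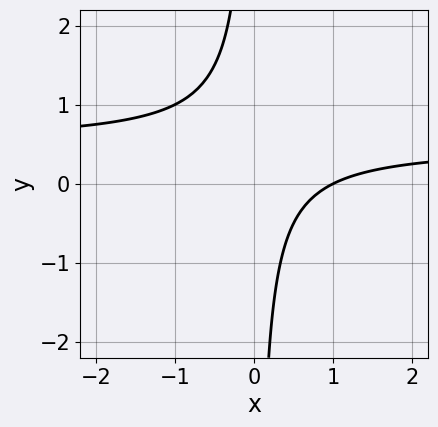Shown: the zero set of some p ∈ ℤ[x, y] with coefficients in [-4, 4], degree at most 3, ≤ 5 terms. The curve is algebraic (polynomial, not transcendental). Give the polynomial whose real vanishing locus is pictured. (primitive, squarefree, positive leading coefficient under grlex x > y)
deg p = 2.
Reading off the gridlines: one x-axis crossing is at x = 1; the curve avoids every integer y-axis point in the box.
Putting this together gives p.

2*x*y - x + 1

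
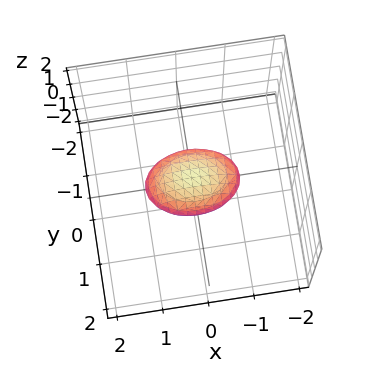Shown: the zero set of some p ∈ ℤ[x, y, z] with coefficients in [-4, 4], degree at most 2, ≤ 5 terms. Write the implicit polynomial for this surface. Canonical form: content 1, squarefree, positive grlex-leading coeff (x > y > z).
x^2 + 2*y^2 + 3*z^2 - 1

First, degree: a closed, bounded, convex surface; a quadric, so deg p = 2.
Next, symmetries: mirror symmetry z ↦ −z ⇒ only even powers of z; the y ↦ −y reflection is a symmetry, so y appears only in even powers; it's symmetric under x → −x, forcing even powers of x.
Then, reading off the gridlines: among the integer gridlines, it crosses the x-axis at x ∈ {-1, 1}.
Finally, fitting integer coefficients to these (and the overall shape) gives p.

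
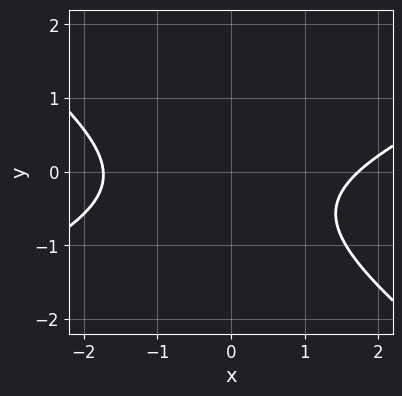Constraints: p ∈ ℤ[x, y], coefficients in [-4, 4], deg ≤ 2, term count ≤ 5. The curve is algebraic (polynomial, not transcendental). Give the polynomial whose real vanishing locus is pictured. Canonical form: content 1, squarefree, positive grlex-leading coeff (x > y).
x^2 - x*y - 3*y^2 - 2*y - 3

(a) deg p = 2. The shape is more complex than any degree-1 curve.
(b) Checking where it meets the axes: the curve avoids every integer y-axis point in the box.
(c) These observations pin down the coefficients.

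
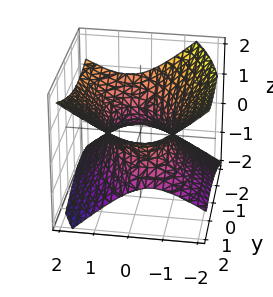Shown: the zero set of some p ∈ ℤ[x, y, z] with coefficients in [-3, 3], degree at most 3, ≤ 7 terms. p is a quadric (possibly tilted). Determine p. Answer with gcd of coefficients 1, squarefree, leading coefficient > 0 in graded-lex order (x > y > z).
2*x^2 + x*y - x*z + y^2 - 3*z^2 - 2

(a) The degree is 2 — no degree-1 surface has this shape.
(b) Against the integer gridlines: the x-axis gridline crossings are at x ∈ {-1, 1}; no z-intercept at any integer in the box.
(c) The integer polynomial consistent with all of this is the stated p.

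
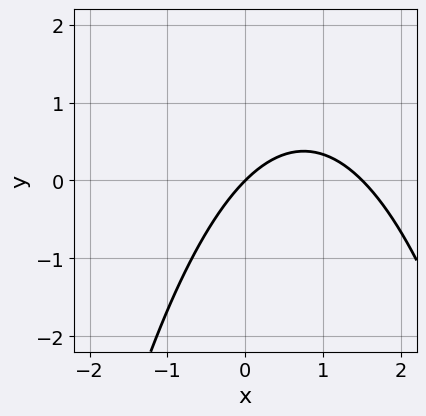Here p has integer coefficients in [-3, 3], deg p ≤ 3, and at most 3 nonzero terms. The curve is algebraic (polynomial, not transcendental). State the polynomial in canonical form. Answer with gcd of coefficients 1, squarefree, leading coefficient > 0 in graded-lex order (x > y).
2*x^2 - 3*x + 3*y

1. The degree is 2 — no degree-1 curve has this shape.
2. Reading off the gridlines: it crosses the x-axis at the gridline x = 0; it meets the y-axis at y = 0 (among the integer gridlines).
3. Together with the visible shape, these determine p as stated.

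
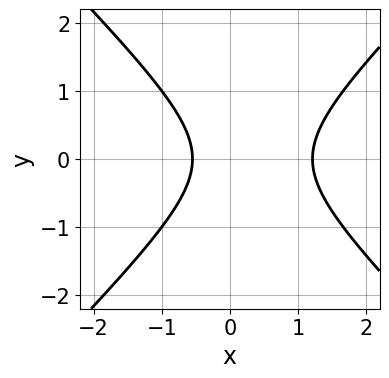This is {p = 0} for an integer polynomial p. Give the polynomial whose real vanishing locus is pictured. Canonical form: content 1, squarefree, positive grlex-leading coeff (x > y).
3*x^2 - 3*y^2 - 2*x - 2

First, deg p = 2. The shape is more complex than any degree-1 curve.
Then, symmetries: it's symmetric under y → −y, forcing even powers of y.
Next, from the visible intercepts: the curve avoids every integer y-axis point in the box.
Finally, putting this together gives p.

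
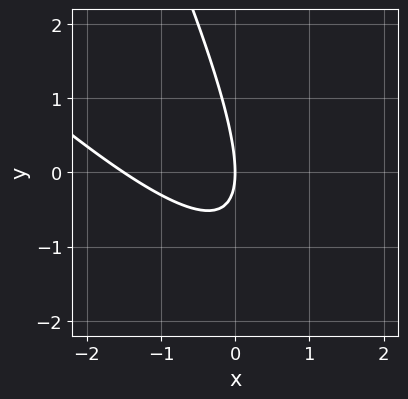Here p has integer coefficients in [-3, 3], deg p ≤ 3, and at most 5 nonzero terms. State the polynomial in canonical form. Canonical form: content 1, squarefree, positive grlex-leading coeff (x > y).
2*x^2 + 3*x*y + y^2 + 3*x

deg p = 2.
Against the integer gridlines: it crosses the y-axis at the gridline y = 0; one x-axis crossing is at x = 0.
Fitting integer coefficients to these (and the overall shape) gives p.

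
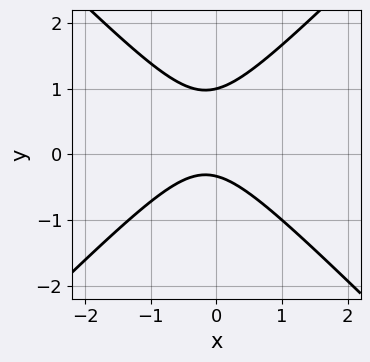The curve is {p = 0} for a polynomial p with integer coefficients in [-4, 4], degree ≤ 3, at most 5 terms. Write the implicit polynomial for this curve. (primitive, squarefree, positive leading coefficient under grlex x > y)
First, the degree is 2 — the shape is more complex than any degree-1 curve.
Next, checking where it meets the axes: it meets the y-axis at y = 1 (among the integer gridlines); no x-intercept at any integer in the box.
Finally, assembling these constraints gives the stated polynomial.

3*x^2 - 3*y^2 + x + 2*y + 1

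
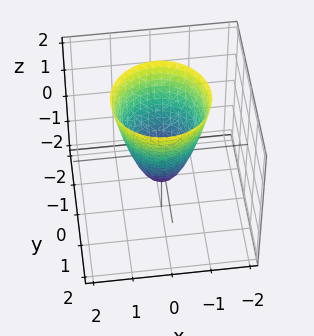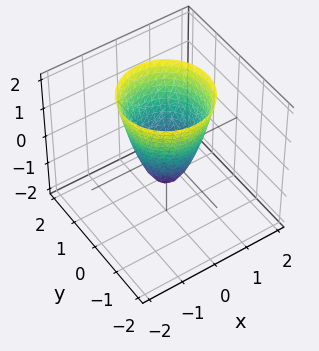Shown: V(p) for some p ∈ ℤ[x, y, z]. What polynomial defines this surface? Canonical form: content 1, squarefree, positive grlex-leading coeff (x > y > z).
2*x^2 + 2*y^2 - z - 1

Degree: no degree-1 surface has this shape, so deg p = 2.
Symmetries: rotational symmetry about the z-axis ⇒ p depends on x, y only through x² + y².
From the visible intercepts: a circular section at z = 1 has radius exactly 1; it meets the z-axis at z = -1 (among the integer gridlines).
Putting this together gives p.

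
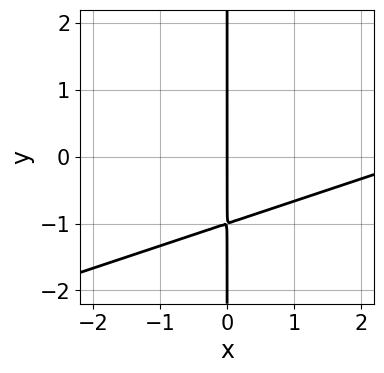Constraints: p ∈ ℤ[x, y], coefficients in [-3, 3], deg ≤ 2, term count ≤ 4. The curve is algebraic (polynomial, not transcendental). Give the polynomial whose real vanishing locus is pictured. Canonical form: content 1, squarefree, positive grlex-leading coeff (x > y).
x^2 - 3*x*y - 3*x

First, degree: a generic line meets the curve in up to 2 points, so deg p = 2.
Next, observable constraints: it crosses the x-axis at the gridline x = 0; the visible y-axis segment lies entirely on the curve.
Finally, solving for integer coefficients yields p as stated.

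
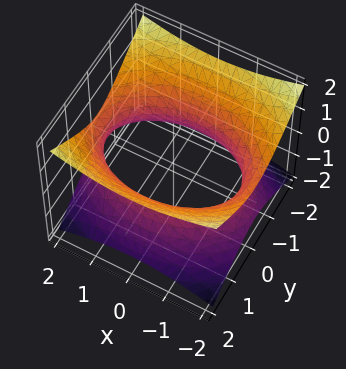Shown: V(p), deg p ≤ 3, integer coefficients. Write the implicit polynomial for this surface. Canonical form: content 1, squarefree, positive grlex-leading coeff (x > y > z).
1. The degree is 2 — one connected sheet with a waist; a quadric.
2. Symmetries: the x ↦ −x reflection is a symmetry, so x appears only in even powers; mirror symmetry y ↦ −y ⇒ only even powers of y; mirror symmetry z ↦ −z ⇒ only even powers of z.
3. From the axis intercepts and sections: it misses every integer gridline on the z-axis.
4. Assembling these constraints gives the stated polynomial.

x^2 + 2*y^2 - 3*z^2 - 3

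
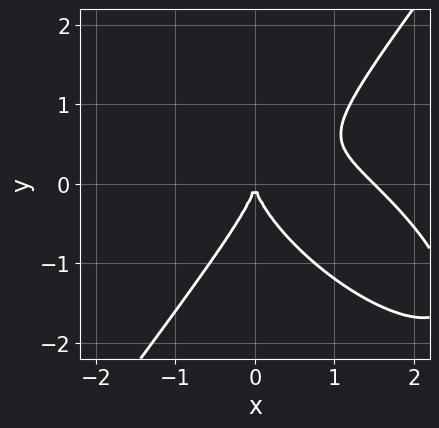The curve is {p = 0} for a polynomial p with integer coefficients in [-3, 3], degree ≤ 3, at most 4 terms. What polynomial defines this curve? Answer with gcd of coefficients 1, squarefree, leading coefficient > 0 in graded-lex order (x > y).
2*x^3 + 2*x^2*y - 2*y^3 - 3*x^2

Degree: no degree-2 curve has this shape, so deg p = 3.
From the axis intercepts and sections: it crosses the y-axis at the gridline y = 0; it crosses the x-axis at the gridline x = 0.
The integer polynomial consistent with all of this is the stated p.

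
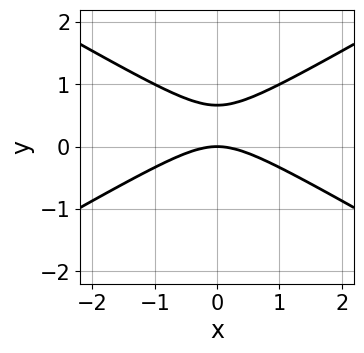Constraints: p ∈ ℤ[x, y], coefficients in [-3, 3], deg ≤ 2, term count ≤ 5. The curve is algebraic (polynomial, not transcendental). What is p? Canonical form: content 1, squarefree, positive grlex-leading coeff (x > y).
x^2 - 3*y^2 + 2*y

1. deg p = 2. No degree-1 curve has this shape.
2. Symmetries: it's symmetric under x → −x, forcing even powers of x.
3. Against the integer gridlines: it meets the x-axis at x = 0 (among the integer gridlines); it meets the y-axis at y = 0 (among the integer gridlines).
4. Together with the visible shape, these determine p as stated.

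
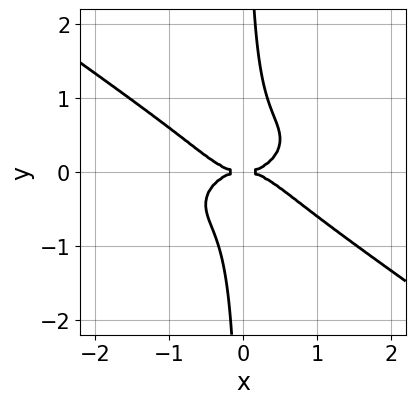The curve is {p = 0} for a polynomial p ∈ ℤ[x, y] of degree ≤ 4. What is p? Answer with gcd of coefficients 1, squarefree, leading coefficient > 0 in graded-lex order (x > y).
x^4 + 3*x*y^3 - y^2

First, degree: no degree-3 curve has this shape, so deg p = 4.
Then, from the visible intercepts: one x-axis crossing is at x = 0; it crosses the y-axis at the gridline y = 0.
Finally, fitting integer coefficients to these (and the overall shape) gives p.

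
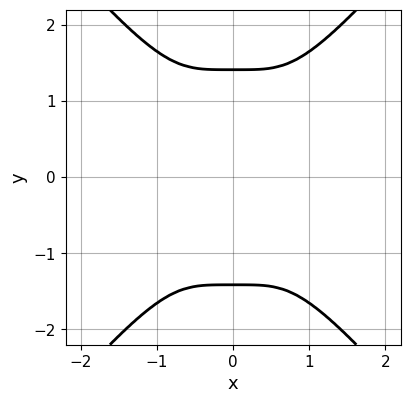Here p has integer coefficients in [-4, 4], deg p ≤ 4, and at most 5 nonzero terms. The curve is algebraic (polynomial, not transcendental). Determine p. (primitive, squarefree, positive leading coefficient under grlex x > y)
2*x^4 - y^4 + 2*y^2

(a) The degree is 4 — a generic line meets the curve in up to 4 points.
(b) Symmetries: it's symmetric under x → −x, forcing even powers of x; it's symmetric under y → −y, forcing even powers of y.
(c) The integer polynomial consistent with all of this is the stated p.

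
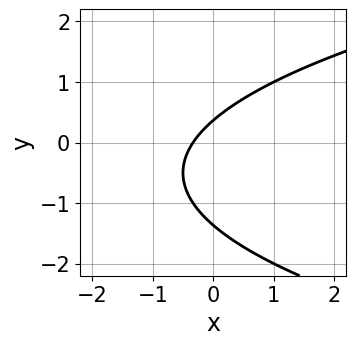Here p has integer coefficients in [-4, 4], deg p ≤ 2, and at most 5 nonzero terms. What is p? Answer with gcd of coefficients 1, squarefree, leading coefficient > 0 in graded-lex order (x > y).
2*y^2 - 3*x + 2*y - 1

deg p = 2.
Solving for integer coefficients yields p as stated.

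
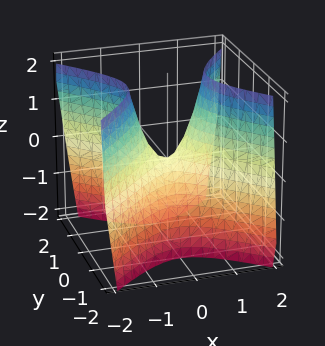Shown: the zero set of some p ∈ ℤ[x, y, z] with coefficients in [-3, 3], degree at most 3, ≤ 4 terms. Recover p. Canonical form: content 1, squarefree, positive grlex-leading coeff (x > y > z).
First, degree: a hyperbolic paraboloid; a quadric, so deg p = 2.
Next, symmetries: it's symmetric under y → −y, forcing even powers of y; the x ↦ −x reflection is a symmetry, so x appears only in even powers.
Then, reading off the gridlines: it meets the z-axis at z = 0 (among the integer gridlines); one y-axis crossing is at y = 0; it crosses the x-axis at the gridline x = 0.
Finally, these observations pin down the coefficients.

2*x^2 - 2*y^2 - z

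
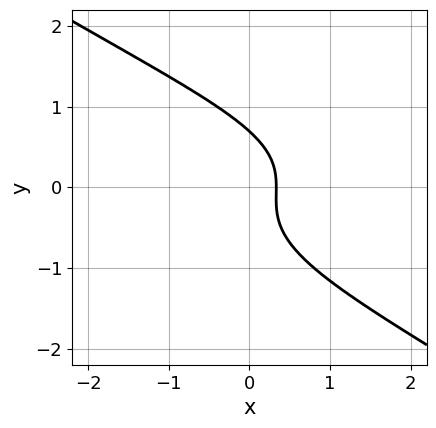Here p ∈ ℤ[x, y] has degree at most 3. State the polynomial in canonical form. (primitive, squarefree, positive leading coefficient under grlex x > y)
2*x*y^2 + 3*y^3 + 3*x - 1

First, degree: the shape is more complex than any degree-2 curve, so deg p = 3.
Finally, the integer polynomial consistent with all of this is the stated p.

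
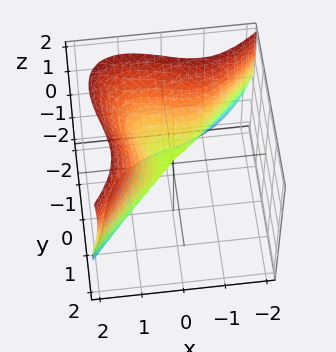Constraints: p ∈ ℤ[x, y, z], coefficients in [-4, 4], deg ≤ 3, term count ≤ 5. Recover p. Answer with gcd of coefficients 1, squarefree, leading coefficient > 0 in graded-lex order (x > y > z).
Degree: no degree-2 surface has this shape, so deg p = 3.
From the axis intercepts and sections: it meets the x-axis at x = 0 (among the integer gridlines); it crosses the y-axis at the gridline y = 0; it crosses the z-axis at the gridline z = 0.
Putting this together gives p.

3*x^3 + 2*x*y*z - 3*y^3 - 3*z^2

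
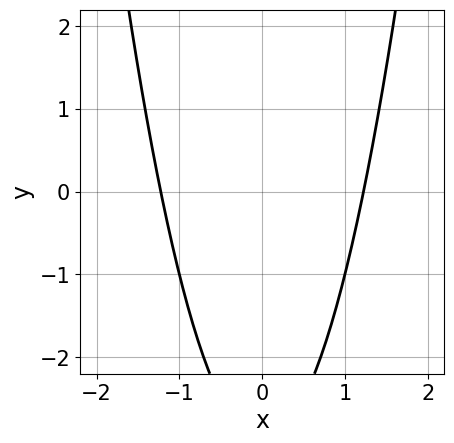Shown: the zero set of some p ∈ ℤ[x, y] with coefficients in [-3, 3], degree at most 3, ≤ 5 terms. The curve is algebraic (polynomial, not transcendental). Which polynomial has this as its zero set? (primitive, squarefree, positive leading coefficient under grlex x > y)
2*x^2 - y - 3

deg p = 2. A generic line meets the curve in up to 2 points.
Symmetries: mirror symmetry x ↦ −x ⇒ only even powers of x.
From the axis intercepts and sections: no y-intercept at any integer in the box.
Putting this together gives p.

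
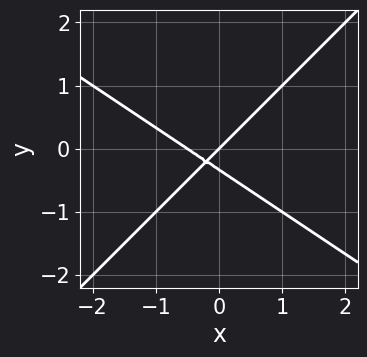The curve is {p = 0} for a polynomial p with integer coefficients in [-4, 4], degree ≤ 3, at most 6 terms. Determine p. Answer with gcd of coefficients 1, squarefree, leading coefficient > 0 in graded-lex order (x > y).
2*x^2 + x*y - 3*y^2 + x - y

(a) The degree is 2 — the shape is more complex than any degree-1 curve.
(b) Observable constraints: one y-axis crossing is at y = 0; one x-axis crossing is at x = 0.
(c) Together with the visible shape, these determine p as stated.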